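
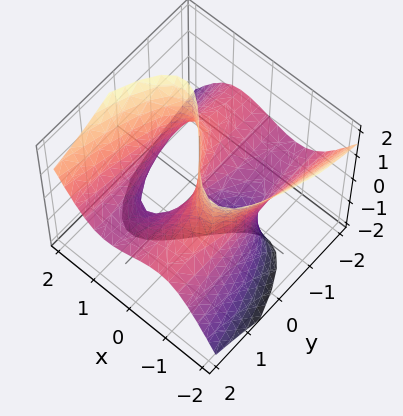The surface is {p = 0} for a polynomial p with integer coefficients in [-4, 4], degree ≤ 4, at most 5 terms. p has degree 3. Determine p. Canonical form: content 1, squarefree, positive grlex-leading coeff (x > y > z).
2*x^3 - x*z^2 - 3*y*z - 3*x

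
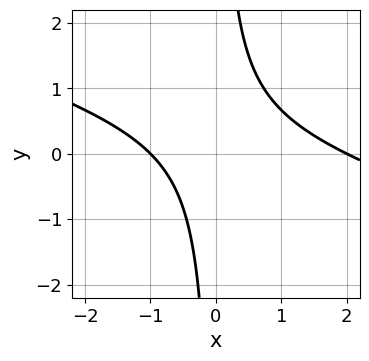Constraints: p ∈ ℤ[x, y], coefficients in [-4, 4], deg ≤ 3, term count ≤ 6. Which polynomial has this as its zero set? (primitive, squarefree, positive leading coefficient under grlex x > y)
First, degree: a generic line meets the curve in up to 2 points, so deg p = 2.
Next, from the axis intercepts and sections: the x-axis gridline crossings are at x ∈ {-1, 2}; the curve avoids every integer y-axis point in the box.
Finally, putting this together gives p.

x^2 + 3*x*y - x - 2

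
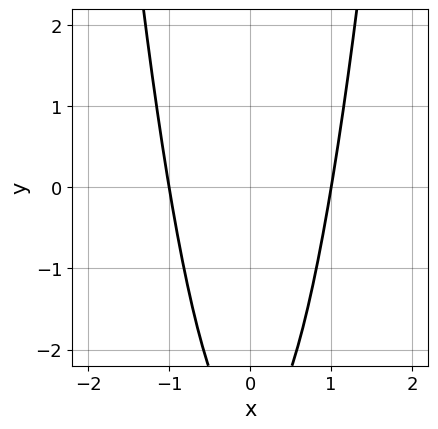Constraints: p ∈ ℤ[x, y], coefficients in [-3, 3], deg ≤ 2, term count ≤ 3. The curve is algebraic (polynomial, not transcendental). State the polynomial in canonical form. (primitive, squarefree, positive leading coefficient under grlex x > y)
3*x^2 - y - 3

(a) Degree: a generic line meets the curve in up to 2 points, so deg p = 2.
(b) Symmetries: mirror symmetry x ↦ −x ⇒ only even powers of x.
(c) Observable constraints: the curve avoids every integer y-axis point in the box; among the integer gridlines, it crosses the x-axis at x ∈ {-1, 1}.
(d) Putting this together gives p.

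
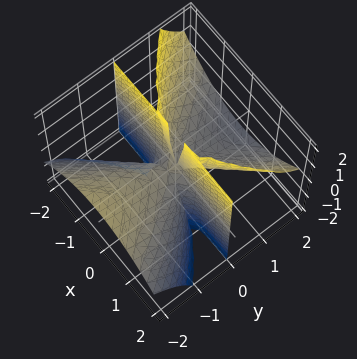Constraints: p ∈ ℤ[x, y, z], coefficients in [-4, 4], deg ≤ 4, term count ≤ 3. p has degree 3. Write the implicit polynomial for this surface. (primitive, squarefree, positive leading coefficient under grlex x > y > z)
2*x^2*y - y^3 - 3*y^2*z

1. The degree is 3 — no degree-2 surface has this shape.
2. Against the integer gridlines: the visible x-axis segment lies entirely on the surface; every point of the z-axis in the box is on the surface; one y-axis crossing is at y = 0.
3. Solving for integer coefficients yields p as stated.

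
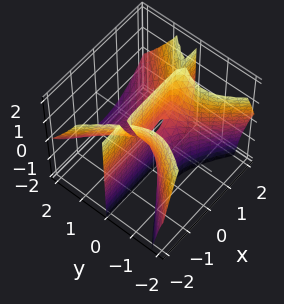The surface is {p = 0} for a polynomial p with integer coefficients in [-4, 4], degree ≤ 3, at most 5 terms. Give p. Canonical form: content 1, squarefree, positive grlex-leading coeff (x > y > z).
x^2*y - y^3 - y^2*z - y*z

1. deg p = 3. The shape is more complex than any degree-2 surface.
2. From the visible intercepts: every point of the z-axis in the box is on the surface; the visible x-axis segment lies entirely on the surface; it crosses the y-axis at the gridline y = 0.
3. Assembling these constraints gives the stated polynomial.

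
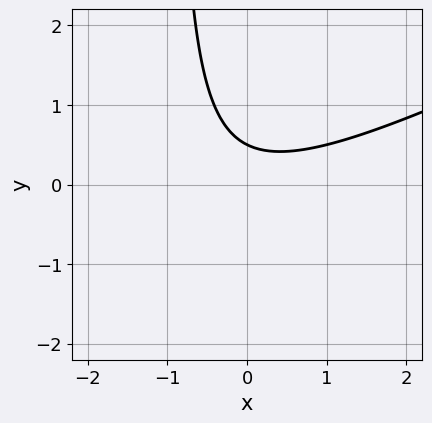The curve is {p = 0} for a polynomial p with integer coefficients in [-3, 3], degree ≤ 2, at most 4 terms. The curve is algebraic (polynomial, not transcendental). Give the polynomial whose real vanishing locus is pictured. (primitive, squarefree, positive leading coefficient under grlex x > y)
1. The degree is 2 — no degree-1 curve has this shape.
2. From the visible intercepts: the curve avoids every integer x-axis point in the box.
3. Fitting integer coefficients to these (and the overall shape) gives p.

x^2 - 2*x*y - 2*y + 1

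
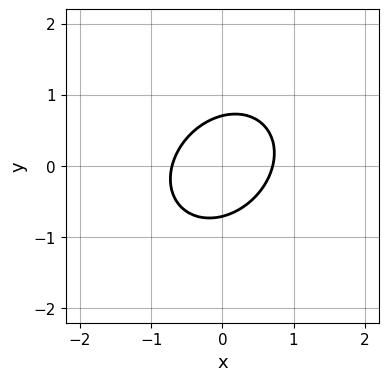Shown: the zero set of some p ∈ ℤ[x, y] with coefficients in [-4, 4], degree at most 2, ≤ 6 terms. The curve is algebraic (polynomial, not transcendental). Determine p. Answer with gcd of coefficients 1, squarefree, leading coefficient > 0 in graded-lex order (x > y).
2*x^2 - x*y + 2*y^2 - 1

Degree: no degree-1 curve has this shape, so deg p = 2.
Solving for integer coefficients yields p as stated.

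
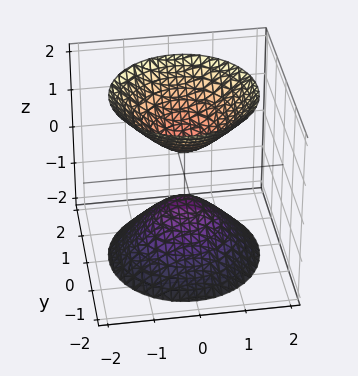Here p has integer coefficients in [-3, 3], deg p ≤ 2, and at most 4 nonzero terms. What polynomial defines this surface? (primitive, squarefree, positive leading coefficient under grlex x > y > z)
(a) I count 2 distinct pieces. Treating them together as one polynomial.
(b) deg p = 2. The shape is more complex than any degree-1 surface.
(c) Symmetry: the surface is invariant under rotation about z: p = q(x² + y², z).
(d) Reading off the gridlines: the surface avoids every integer x-axis point in the box; the surface avoids every integer y-axis point in the box; a circular section at z = -2 has radius between 1 and 2.
(e) Assembling these constraints gives the stated polynomial.

3*x^2 + 3*y^2 - 2*z^2 + 1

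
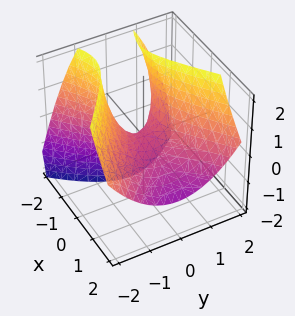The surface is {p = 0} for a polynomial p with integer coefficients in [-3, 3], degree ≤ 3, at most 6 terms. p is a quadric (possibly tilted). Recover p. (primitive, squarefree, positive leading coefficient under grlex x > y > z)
2*x^2 + 3*x*z - 3*y^2 + 3*z

First, deg p = 2. A generic line meets the surface in up to 2 points.
Next, checking where it meets the axes: one y-axis crossing is at y = 0; it meets the z-axis at z = 0 (among the integer gridlines); it meets the x-axis at x = 0 (among the integer gridlines).
Finally, the integer polynomial consistent with all of this is the stated p.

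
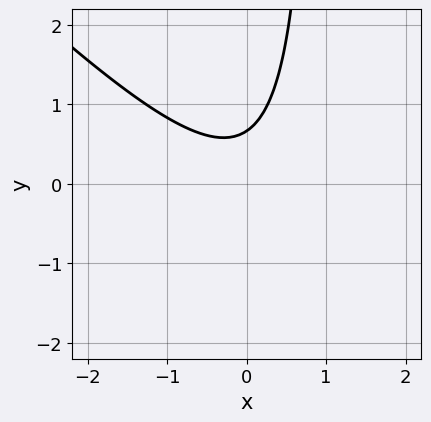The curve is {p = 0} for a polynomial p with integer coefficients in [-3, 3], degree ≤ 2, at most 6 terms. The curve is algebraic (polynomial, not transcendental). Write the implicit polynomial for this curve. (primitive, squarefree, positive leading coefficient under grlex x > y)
First, deg p = 2. The shape is more complex than any degree-1 curve.
Then, checking where it meets the axes: no x-intercept at any integer in the box.
Finally, putting this together gives p.

3*x^2 + 3*x*y - 3*y + 2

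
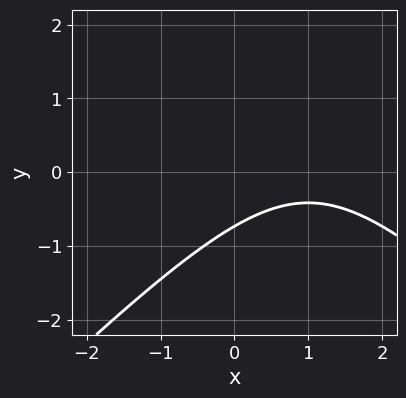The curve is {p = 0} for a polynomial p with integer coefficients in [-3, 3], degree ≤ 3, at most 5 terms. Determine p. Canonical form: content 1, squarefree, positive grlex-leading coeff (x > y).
First, deg p = 2. The shape is more complex than any degree-1 curve.
Next, from the axis intercepts and sections: the curve avoids every integer x-axis point in the box.
Finally, solving for integer coefficients yields p as stated.

x^2 - y^2 - 2*x + 2*y + 2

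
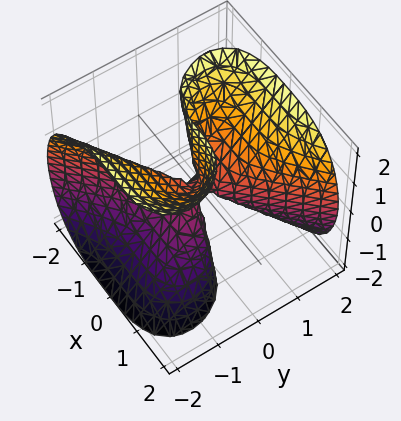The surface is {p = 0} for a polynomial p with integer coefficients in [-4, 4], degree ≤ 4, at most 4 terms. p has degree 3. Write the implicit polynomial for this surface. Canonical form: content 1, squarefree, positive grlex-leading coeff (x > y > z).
x^3 - y^3 + y*z^2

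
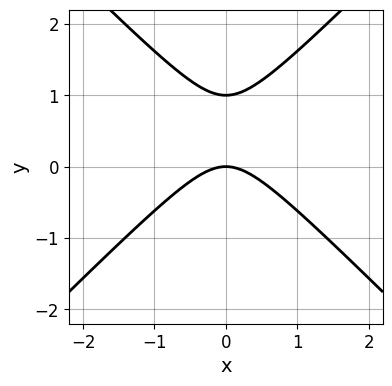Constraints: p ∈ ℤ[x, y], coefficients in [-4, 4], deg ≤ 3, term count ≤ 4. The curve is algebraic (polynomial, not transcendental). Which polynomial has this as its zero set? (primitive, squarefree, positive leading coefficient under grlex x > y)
deg p = 2.
Symmetries: it's symmetric under x → −x, forcing even powers of x.
Against the integer gridlines: it meets the x-axis at x = 0 (among the integer gridlines); the y-axis gridline crossings are at y ∈ {0, 1}.
Fitting integer coefficients to these (and the overall shape) gives p.

x^2 - y^2 + y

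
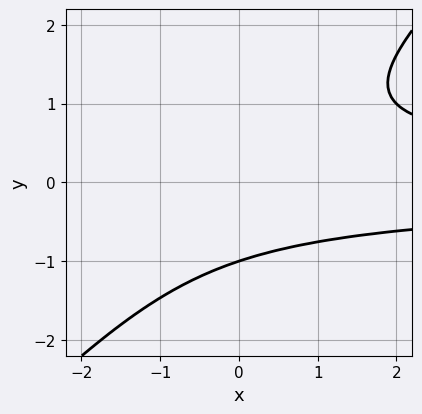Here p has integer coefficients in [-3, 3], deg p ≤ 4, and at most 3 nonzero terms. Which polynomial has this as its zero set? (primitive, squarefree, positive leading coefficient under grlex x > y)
(a) deg p = 3. The shape is more complex than any degree-2 curve.
(b) Checking where it meets the axes: it misses every integer gridline on the x-axis; it meets the y-axis at y = -1 (among the integer gridlines).
(c) Assembling these constraints gives the stated polynomial.

x*y^2 - y^3 - 1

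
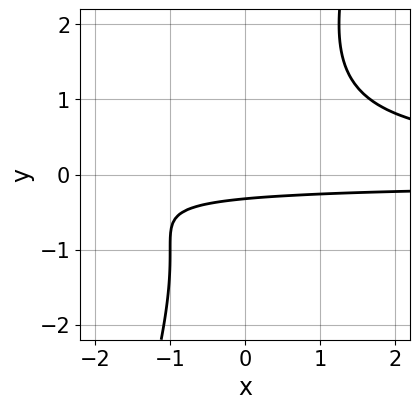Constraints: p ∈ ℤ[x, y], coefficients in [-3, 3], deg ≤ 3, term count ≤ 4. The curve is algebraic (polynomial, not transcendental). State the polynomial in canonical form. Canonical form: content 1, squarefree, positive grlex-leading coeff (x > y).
3*x*y^2 - y^3 - 3*y - 1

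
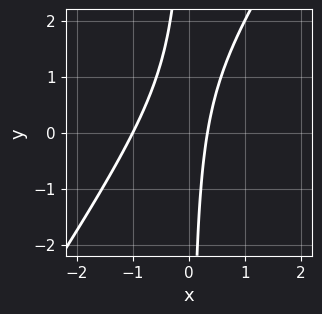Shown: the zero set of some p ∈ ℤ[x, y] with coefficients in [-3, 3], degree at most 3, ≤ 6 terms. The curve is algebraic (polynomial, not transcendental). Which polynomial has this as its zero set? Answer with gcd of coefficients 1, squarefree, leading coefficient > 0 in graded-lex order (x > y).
3*x^2 - 2*x*y + 2*x - 1

deg p = 2. The shape is more complex than any degree-1 curve.
Checking where it meets the axes: it crosses the x-axis at the gridline x = -1; it misses every integer gridline on the y-axis.
These observations pin down the coefficients.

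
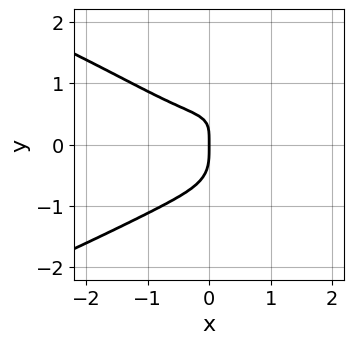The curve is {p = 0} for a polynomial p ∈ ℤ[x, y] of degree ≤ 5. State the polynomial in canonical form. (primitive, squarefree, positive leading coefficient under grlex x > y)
2*y^4 + x^3 - x*y + x

First, deg p = 4.
Then, from the axis intercepts and sections: it meets the y-axis at y = 0 (among the integer gridlines); it meets the x-axis at x = 0 (among the integer gridlines).
Finally, the integer polynomial consistent with all of this is the stated p.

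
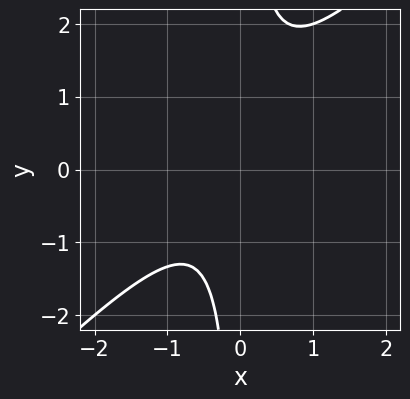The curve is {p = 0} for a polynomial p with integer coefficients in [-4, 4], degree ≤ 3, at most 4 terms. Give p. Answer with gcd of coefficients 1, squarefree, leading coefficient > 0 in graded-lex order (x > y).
3*x^2 - 3*x*y + x + 2

1. The degree is 2 — the shape is more complex than any degree-1 curve.
2. Reading off the gridlines: no x-intercept at any integer in the box; it misses every integer gridline on the y-axis.
3. Matching integer coefficients to the picture gives p.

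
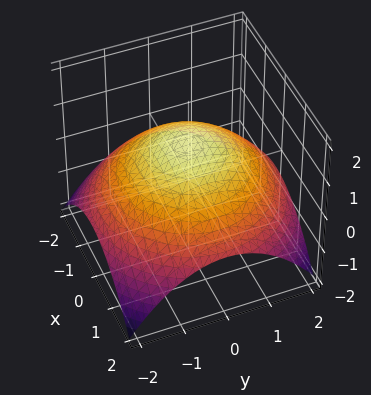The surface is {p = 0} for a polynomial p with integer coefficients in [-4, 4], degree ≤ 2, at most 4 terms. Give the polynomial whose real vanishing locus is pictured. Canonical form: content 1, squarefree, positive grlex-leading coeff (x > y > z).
x^2 + y^2 + 3*z - 3

1. Degree: the shape is more complex than any degree-1 surface, so deg p = 2.
2. Symmetries: rotational symmetry about the z-axis ⇒ p depends on x, y only through x² + y².
3. From the axis intercepts and sections: a circular section at z = 0 has radius between 1 and 2; one z-axis crossing is at z = 1.
4. Solving for integer coefficients yields p as stated.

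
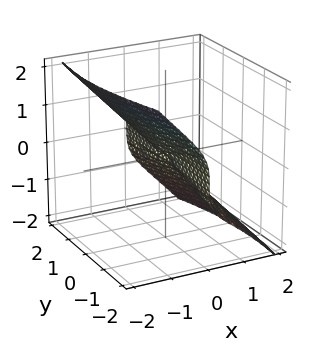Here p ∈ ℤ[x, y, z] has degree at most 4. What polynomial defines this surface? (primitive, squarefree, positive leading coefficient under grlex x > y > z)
3*x^3 + x^2*y + x*y^2 + 2*z^3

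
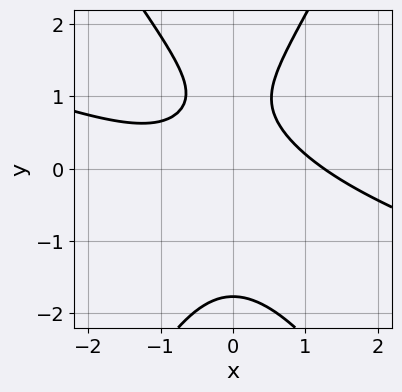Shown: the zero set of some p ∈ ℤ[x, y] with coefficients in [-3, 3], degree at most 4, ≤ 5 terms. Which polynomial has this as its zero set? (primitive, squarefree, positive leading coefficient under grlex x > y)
x^3 + 3*x^2*y - y^3 + 2*y - 2

deg p = 3.
Matching integer coefficients to the picture gives p.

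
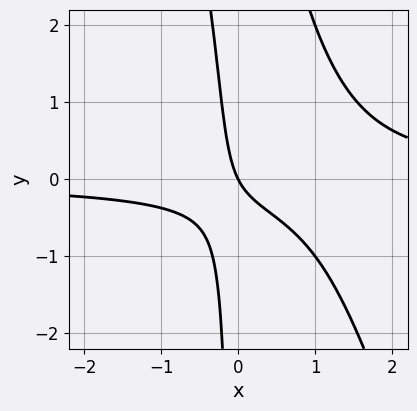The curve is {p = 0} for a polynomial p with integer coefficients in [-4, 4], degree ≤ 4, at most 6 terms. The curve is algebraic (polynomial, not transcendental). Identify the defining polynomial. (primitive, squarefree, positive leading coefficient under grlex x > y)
3*x^2*y + x*y^2 - 3*x*y - 2*x - y

First, deg p = 3. The shape is more complex than any degree-2 curve.
Next, from the visible intercepts: it crosses the y-axis at the gridline y = 0; it crosses the x-axis at the gridline x = 0.
Finally, the integer polynomial consistent with all of this is the stated p.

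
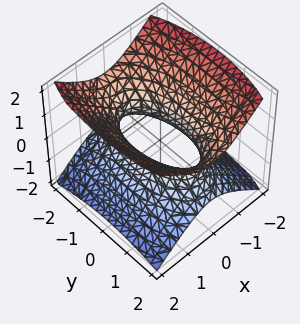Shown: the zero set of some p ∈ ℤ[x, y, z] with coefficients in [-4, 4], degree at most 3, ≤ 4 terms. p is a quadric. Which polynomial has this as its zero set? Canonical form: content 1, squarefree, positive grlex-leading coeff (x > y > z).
The degree is 2 — one connected sheet with a waist; a quadric.
Symmetries: mirror symmetry y ↦ −y ⇒ only even powers of y; the z ↦ −z reflection is a symmetry, so z appears only in even powers; mirror symmetry x ↦ −x ⇒ only even powers of x.
Against the integer gridlines: it misses every integer gridline on the z-axis.
Matching integer coefficients to the picture gives p.

3*x^2 + y^2 - 3*z^2 - 2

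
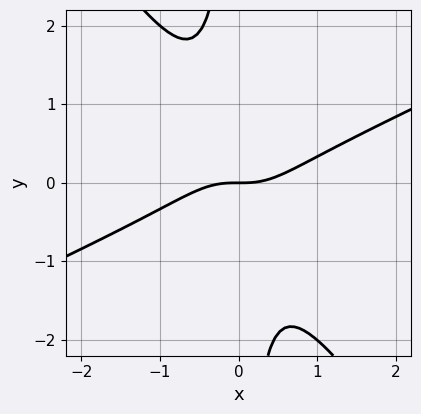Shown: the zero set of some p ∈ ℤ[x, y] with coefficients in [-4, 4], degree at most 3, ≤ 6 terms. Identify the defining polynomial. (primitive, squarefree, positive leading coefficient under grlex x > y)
2*x^3 - 3*x^2*y - 3*x*y^2 - 2*y

1. Degree: no degree-2 curve has this shape, so deg p = 3.
2. From the axis intercepts and sections: one y-axis crossing is at y = 0; one x-axis crossing is at x = 0.
3. Assembling these constraints gives the stated polynomial.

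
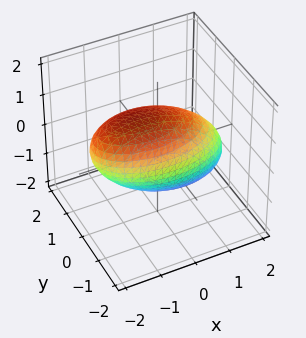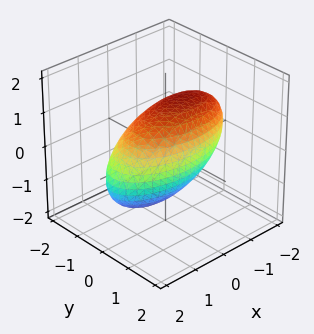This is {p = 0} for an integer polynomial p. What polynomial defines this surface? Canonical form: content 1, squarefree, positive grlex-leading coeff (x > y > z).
x^2 + x*z + 3*y^2 + 2*z^2 - 3

First, degree: the shape is more complex than any degree-1 surface, so deg p = 2.
Next, observable constraints: the y-axis gridline crossings are at y ∈ {-1, 1}.
Finally, solving for integer coefficients yields p as stated.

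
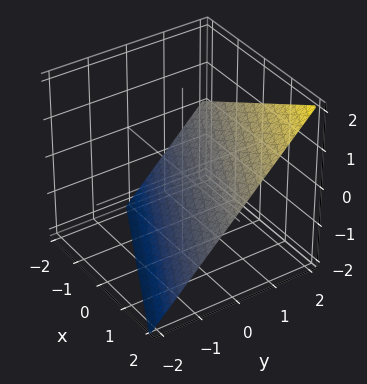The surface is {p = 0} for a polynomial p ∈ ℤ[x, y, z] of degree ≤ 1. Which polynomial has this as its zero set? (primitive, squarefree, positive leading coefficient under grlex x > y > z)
1. deg p = 1. Every cross-section is a straight line — this is a plane.
2. Checking where it meets the axes: it meets the y-axis at y = 1 (among the integer gridlines); it crosses the x-axis at the gridline x = 2; it crosses the z-axis at the gridline z = -1.
3. Putting this together gives p.

x + 2*y - 2*z - 2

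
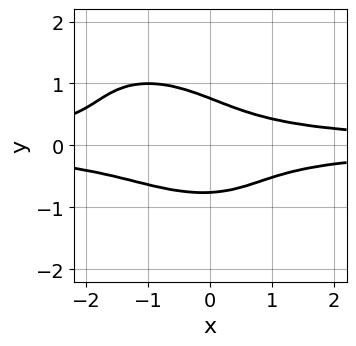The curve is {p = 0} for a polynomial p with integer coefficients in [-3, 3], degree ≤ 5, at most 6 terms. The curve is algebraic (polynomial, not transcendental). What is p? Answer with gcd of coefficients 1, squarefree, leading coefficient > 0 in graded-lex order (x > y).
2*x^2*y^2 + 2*x*y^3 + 3*y^4 + 2*x*y^2 - 1

Degree: no degree-3 curve has this shape, so deg p = 4.
From the axis intercepts and sections: it misses every integer gridline on the x-axis.
Fitting integer coefficients to these (and the overall shape) gives p.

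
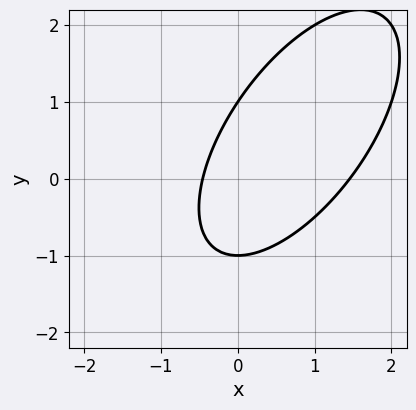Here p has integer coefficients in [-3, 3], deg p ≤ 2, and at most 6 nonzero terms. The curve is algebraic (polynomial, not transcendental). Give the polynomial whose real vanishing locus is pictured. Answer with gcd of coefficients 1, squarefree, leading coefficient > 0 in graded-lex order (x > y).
3*x^2 - 3*x*y + 2*y^2 - 3*x - 2

(a) deg p = 2. No degree-1 curve has this shape.
(b) Checking where it meets the axes: the y-axis gridline crossings are at y ∈ {-1, 1}.
(c) Solving for integer coefficients yields p as stated.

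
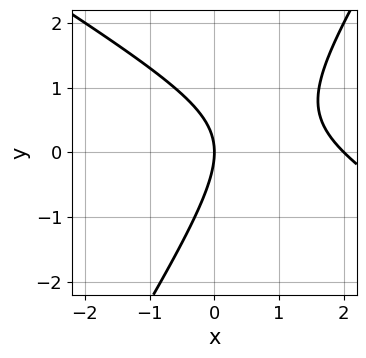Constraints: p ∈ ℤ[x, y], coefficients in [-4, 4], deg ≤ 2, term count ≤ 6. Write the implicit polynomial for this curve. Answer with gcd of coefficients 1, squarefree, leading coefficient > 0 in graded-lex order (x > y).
x^2 + x*y - y^2 - 2*x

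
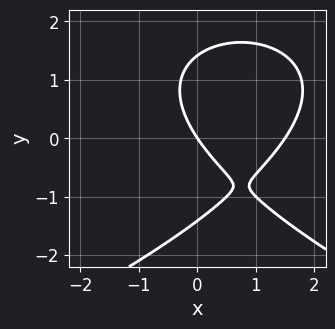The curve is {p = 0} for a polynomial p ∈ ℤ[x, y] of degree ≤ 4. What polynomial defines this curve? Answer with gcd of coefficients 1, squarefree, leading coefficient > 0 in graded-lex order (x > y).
y^3 + 2*x^2 - 3*x - 2*y

deg p = 3. A generic line meets the curve in up to 3 points.
Checking where it meets the axes: it meets the x-axis at x = 0 (among the integer gridlines); it crosses the y-axis at the gridline y = 0.
Matching integer coefficients to the picture gives p.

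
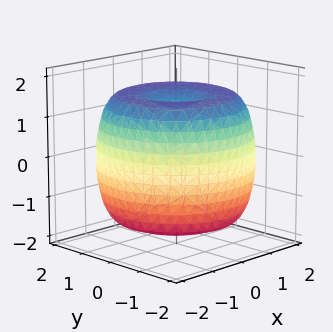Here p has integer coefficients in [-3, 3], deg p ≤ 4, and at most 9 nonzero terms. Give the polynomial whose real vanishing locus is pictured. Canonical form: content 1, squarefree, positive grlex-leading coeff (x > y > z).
x^4 + 2*x^2*y^2 + y^4 - 3*x^2 - 3*y^2 + 2*z^2 - 3

1. The degree is 4 — a generic line meets the surface in up to 4 points.
2. By symmetry, the z-axis is an axis of rotation, so x and y enter only as x² + y².
3. Reading off the gridlines: a circular section at z = -1 has radius between 1 and 2.
4. These observations pin down the coefficients.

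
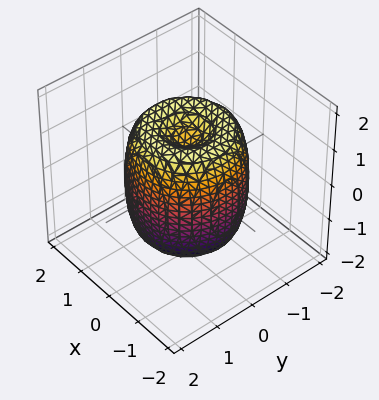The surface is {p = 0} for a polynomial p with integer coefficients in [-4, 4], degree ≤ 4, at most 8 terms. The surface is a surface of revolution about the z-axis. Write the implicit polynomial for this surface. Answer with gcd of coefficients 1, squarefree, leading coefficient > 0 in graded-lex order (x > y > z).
2*x^4 + 4*x^2*y^2 + 2*y^4 - 3*x^2 - 3*y^2 + z^2 - 1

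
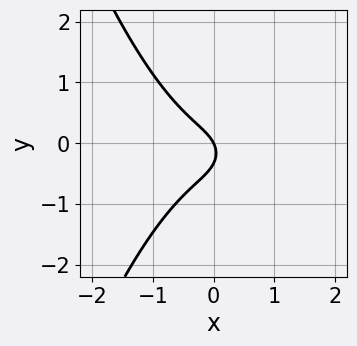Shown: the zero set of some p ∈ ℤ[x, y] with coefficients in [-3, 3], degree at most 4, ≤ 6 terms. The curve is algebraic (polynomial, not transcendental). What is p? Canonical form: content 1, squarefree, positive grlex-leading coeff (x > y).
3*x^3 + 3*y^2 + 2*x + y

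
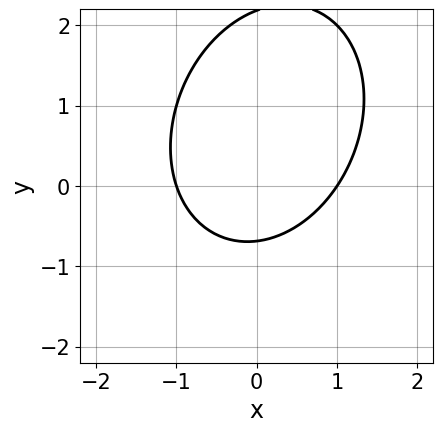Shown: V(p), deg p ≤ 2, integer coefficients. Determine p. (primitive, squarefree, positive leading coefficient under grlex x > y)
1. The degree is 2 — no degree-1 curve has this shape.
2. Checking where it meets the axes: among the integer gridlines, it crosses the x-axis at x ∈ {-1, 1}.
3. Putting this together gives p.

3*x^2 - x*y + 2*y^2 - 3*y - 3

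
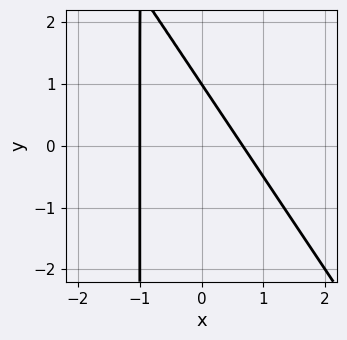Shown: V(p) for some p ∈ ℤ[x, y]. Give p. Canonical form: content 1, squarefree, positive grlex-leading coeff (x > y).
deg p = 2.
Reading off the gridlines: it meets the x-axis at x = -1 (among the integer gridlines); it meets the y-axis at y = 1 (among the integer gridlines).
Putting this together gives p.

3*x^2 + 2*x*y + x + 2*y - 2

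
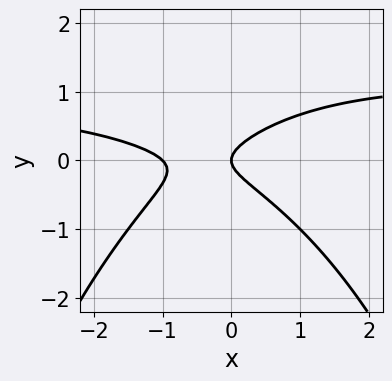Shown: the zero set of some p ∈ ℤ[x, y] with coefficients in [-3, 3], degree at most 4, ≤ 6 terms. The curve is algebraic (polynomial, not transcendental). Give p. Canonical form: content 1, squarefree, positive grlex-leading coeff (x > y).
deg p = 3. A generic line meets the curve in up to 3 points.
Against the integer gridlines: the x-axis gridline crossings are at x ∈ {-1, 0}; one y-axis crossing is at y = 0.
Fitting integer coefficients to these (and the overall shape) gives p.

x^2*y - x^2 + 3*y^2 - x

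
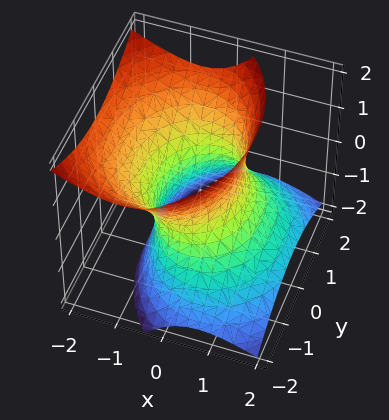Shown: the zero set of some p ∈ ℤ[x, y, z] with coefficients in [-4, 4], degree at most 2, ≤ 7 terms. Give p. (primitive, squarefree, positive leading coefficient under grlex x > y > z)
3*x^2 + 3*x*z + 2*y^2 - 2*z^2 - 3

First, deg p = 2. The shape is more complex than any degree-1 surface.
Next, checking where it meets the axes: among the integer gridlines, it crosses the x-axis at x ∈ {-1, 1}; the surface avoids every integer z-axis point in the box.
Finally, together with the visible shape, these determine p as stated.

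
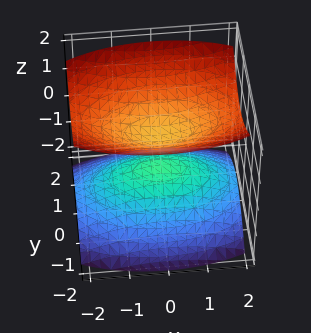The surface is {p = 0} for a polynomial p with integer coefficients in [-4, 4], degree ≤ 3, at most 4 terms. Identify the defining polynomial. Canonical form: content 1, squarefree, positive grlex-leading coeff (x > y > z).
(a) I count 2 distinct pieces. They look like related sheets of one shape, so recover p as a whole.
(b) Degree: two separate bowl-shaped sheets opening away from each other; a quadric, so deg p = 2.
(c) Symmetries: mirror symmetry y ↦ −y ⇒ only even powers of y; it's symmetric under x → −x, forcing even powers of x; the z ↦ −z reflection is a symmetry, so z appears only in even powers.
(d) From the visible intercepts: no x-intercept at any integer in the box; no y-intercept at any integer in the box.
(e) The integer polynomial consistent with all of this is the stated p.

x^2 + 3*y^2 - 3*z^2 + 1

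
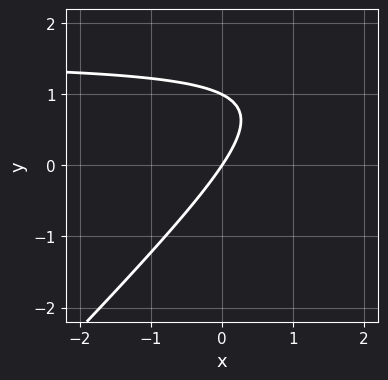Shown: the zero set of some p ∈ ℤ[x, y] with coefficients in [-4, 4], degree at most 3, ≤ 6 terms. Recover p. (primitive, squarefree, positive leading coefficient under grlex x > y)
2*x*y - 2*y^2 - 3*x + 2*y

1. Degree: a generic line meets the curve in up to 2 points, so deg p = 2.
2. Observable constraints: among the integer gridlines, it crosses the y-axis at y ∈ {0, 1}; one x-axis crossing is at x = 0.
3. Solving for integer coefficients yields p as stated.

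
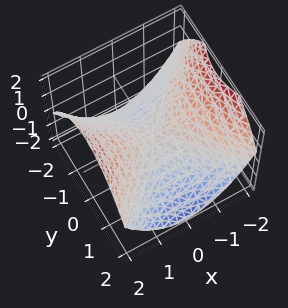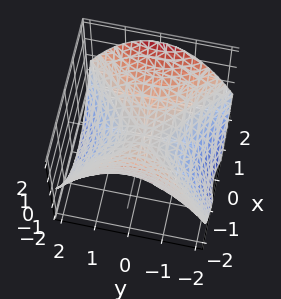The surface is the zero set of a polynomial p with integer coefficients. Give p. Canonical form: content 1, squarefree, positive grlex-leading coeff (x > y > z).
First, deg p = 2. A hyperbolic paraboloid; a quadric.
Then, symmetries: mirror symmetry y ↦ −y ⇒ only even powers of y; mirror symmetry x ↦ −x ⇒ only even powers of x.
Next, checking where it meets the axes: it crosses the z-axis at the gridline z = 0; it meets the x-axis at x = 0 (among the integer gridlines).
Finally, these observations pin down the coefficients.

x^2 - y^2 - 2*z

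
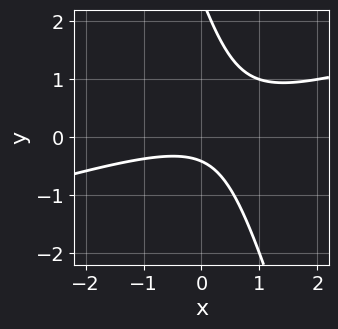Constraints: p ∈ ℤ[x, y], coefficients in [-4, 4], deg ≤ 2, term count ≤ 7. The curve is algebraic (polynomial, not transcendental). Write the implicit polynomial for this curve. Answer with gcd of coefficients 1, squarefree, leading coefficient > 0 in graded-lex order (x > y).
x^2 - 3*x*y - y^2 + 2*y + 1

deg p = 2.
Against the integer gridlines: it misses every integer gridline on the x-axis.
Fitting integer coefficients to these (and the overall shape) gives p.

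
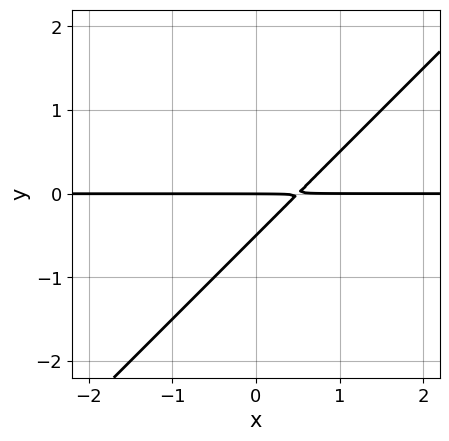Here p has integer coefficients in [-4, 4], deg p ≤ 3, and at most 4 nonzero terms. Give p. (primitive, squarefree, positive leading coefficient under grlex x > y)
(a) The degree is 2 — a generic line meets the curve in up to 2 points.
(b) From the axis intercepts and sections: every point of the x-axis in the box is on the curve; one y-axis crossing is at y = 0.
(c) The integer polynomial consistent with all of this is the stated p.

2*x*y - 2*y^2 - y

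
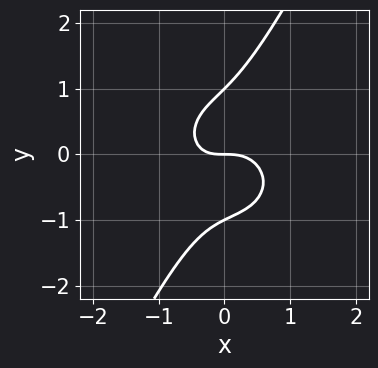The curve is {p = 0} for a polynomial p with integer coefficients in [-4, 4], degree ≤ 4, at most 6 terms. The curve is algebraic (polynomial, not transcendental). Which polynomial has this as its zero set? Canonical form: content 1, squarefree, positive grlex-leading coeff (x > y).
1. The degree is 3 — the shape is more complex than any degree-2 curve.
2. Checking where it meets the axes: among the integer gridlines, it crosses the y-axis at y ∈ {-1, 0, 1}; one x-axis crossing is at x = 0.
3. The integer polynomial consistent with all of this is the stated p.

3*x^3 + 3*x*y^2 - 2*y^3 + x*y + 2*y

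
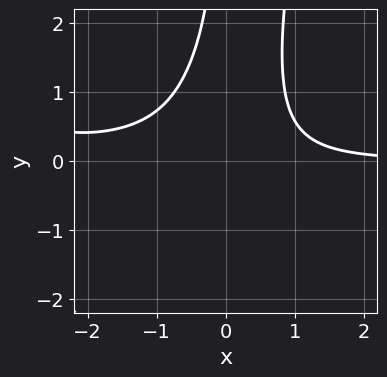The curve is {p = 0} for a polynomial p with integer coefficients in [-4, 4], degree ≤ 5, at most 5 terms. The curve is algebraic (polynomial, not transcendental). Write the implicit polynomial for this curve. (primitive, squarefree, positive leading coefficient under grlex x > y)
x^3*y + 3*x^2*y - x*y^2 - 2

Degree: the shape is more complex than any degree-3 curve, so deg p = 4.
Checking where it meets the axes: no y-intercept at any integer in the box; the curve avoids every integer x-axis point in the box.
Assembling these constraints gives the stated polynomial.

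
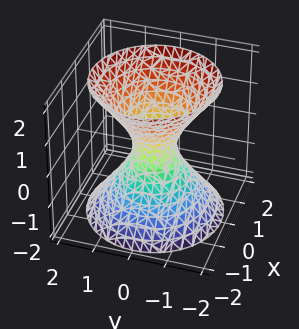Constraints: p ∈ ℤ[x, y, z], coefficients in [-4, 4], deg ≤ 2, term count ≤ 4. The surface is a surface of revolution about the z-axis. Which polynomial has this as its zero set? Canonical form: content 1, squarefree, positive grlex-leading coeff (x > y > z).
The degree is 2 — the shape is more complex than any degree-1 surface.
Symmetries: rotational symmetry about the z-axis ⇒ p depends on x, y only through x² + y².
Checking where it meets the axes: it misses every integer gridline on the z-axis; a circular section at z = 0 has radius between 0 and 1.
Putting this together gives p.

3*x^2 + 3*y^2 - 2*z^2 - 1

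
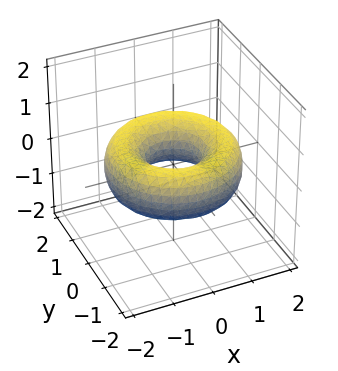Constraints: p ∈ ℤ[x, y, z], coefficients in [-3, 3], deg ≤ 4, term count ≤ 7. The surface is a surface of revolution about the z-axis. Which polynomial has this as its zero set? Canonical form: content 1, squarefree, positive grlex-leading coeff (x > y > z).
x^4 + 2*x^2*y^2 + y^4 - 3*x^2 - 3*y^2 + 3*z^2 + 1

1. deg p = 4. A generic line meets the surface in up to 4 points.
2. Symmetry: the z-axis is an axis of rotation, so x and y enter only as x² + y².
3. Reading off the gridlines: no z-intercept at any integer in the box; a circular section at z = 0 has radius between 0 and 1.
4. Assembling these constraints gives the stated polynomial.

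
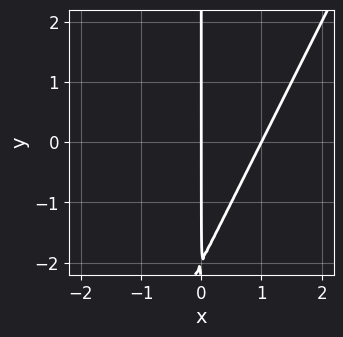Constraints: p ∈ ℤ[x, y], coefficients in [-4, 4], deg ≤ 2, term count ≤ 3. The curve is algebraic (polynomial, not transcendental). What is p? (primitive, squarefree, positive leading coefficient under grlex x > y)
First, the degree is 2 — no degree-1 curve has this shape.
Then, reading off the gridlines: the x-axis gridline crossings are at x ∈ {0, 1}; the visible y-axis segment lies entirely on the curve.
Finally, the integer polynomial consistent with all of this is the stated p.

2*x^2 - x*y - 2*x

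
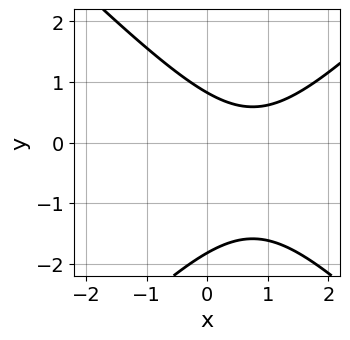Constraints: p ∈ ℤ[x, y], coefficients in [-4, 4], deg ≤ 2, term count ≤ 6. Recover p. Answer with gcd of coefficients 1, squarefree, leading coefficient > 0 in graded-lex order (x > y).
1. The degree is 2 — no degree-1 curve has this shape.
2. Observable constraints: the curve avoids every integer x-axis point in the box.
3. Fitting integer coefficients to these (and the overall shape) gives p.

2*x^2 - 2*y^2 - 3*x - 2*y + 3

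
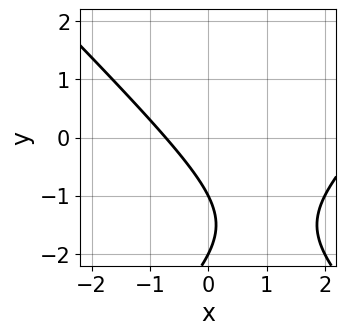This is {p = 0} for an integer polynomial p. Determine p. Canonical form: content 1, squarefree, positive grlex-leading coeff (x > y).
1. The degree is 2 — a generic line meets the curve in up to 2 points.
2. Checking where it meets the axes: the y-axis gridline crossings are at y ∈ {-2, -1}.
3. Putting this together gives p.

x^2 - y^2 - 2*x - 3*y - 2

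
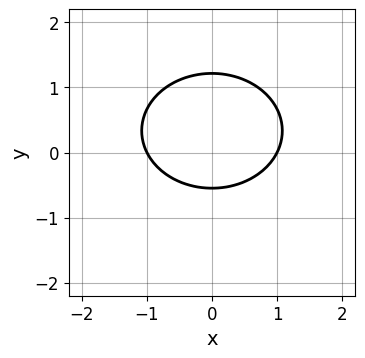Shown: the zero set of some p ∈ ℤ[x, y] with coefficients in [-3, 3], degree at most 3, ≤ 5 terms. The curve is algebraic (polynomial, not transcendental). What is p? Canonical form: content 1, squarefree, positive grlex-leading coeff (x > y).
(a) Degree: a generic line meets the curve in up to 2 points, so deg p = 2.
(b) Symmetries: the x ↦ −x reflection is a symmetry, so x appears only in even powers.
(c) Observable constraints: the x-axis gridline crossings are at x ∈ {-1, 1}.
(d) Solving for integer coefficients yields p as stated.

2*x^2 + 3*y^2 - 2*y - 2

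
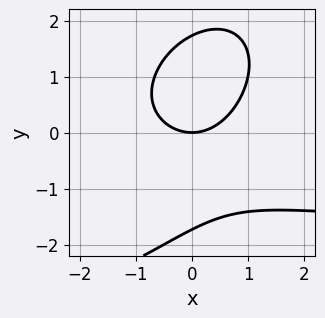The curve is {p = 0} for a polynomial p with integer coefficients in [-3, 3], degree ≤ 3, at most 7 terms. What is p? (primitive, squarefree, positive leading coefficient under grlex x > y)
x^2*y - x*y^2 + y^3 + 2*x^2 - 3*y

1. deg p = 3.
2. From the visible intercepts: it crosses the y-axis at the gridline y = 0; one x-axis crossing is at x = 0.
3. These observations pin down the coefficients.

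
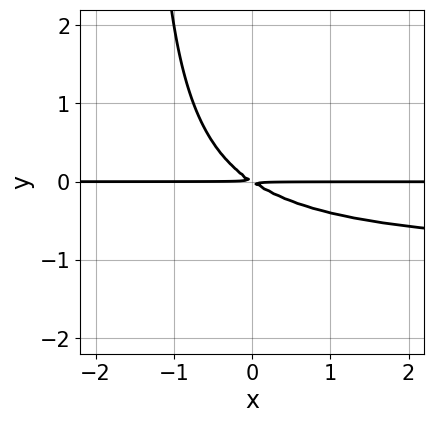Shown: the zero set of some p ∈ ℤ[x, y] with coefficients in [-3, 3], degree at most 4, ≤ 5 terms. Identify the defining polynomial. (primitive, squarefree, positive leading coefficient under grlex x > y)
The degree is 3 — a generic line meets the curve in up to 3 points.
Observable constraints: every point of the x-axis in the box is on the curve.
Fitting integer coefficients to these (and the overall shape) gives p.

2*x*y^2 + 2*x*y + 3*y^2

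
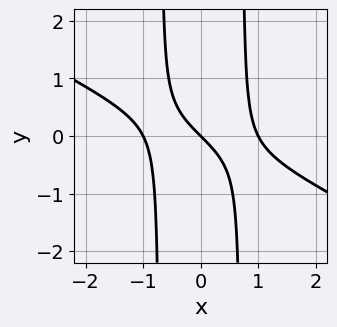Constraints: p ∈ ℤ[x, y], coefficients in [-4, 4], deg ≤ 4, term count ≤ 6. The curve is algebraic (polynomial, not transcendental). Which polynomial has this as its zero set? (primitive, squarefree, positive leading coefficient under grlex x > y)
x^3 + 2*x^2*y - x - y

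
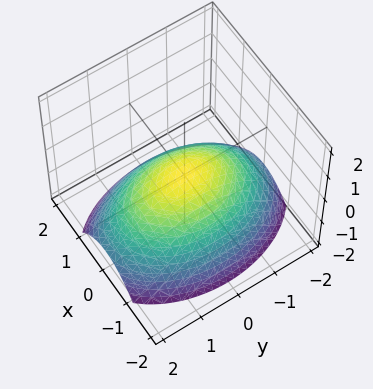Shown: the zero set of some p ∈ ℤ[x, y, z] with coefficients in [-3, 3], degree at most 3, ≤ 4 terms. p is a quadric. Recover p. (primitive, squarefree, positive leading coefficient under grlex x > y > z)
First, degree: a single bowl opening along one axis; a quadric, so deg p = 2.
Next, symmetries: the x ↦ −x reflection is a symmetry, so x appears only in even powers; it's symmetric under y → −y, forcing even powers of y.
Next, checking where it meets the axes: it crosses the y-axis at the gridline y = 0; it crosses the z-axis at the gridline z = 0; one x-axis crossing is at x = 0.
Finally, together with the visible shape, these determine p as stated.

2*x^2 + y^2 + 3*z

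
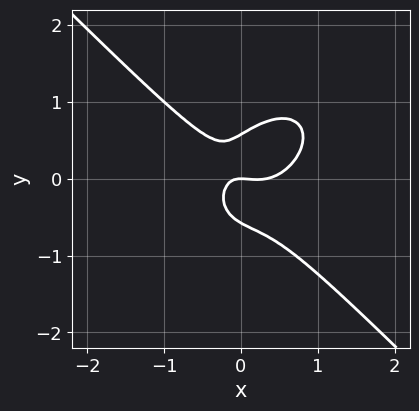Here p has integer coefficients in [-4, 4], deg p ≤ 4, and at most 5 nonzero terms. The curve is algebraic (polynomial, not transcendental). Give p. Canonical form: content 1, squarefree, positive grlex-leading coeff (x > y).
(a) The degree is 3 — the shape is more complex than any degree-2 curve.
(b) Reading off the gridlines: one x-axis crossing is at x = 0; it meets the y-axis at y = 0 (among the integer gridlines).
(c) Solving for integer coefficients yields p as stated.

3*x^3 + 3*y^3 - x^2 - 2*x*y - y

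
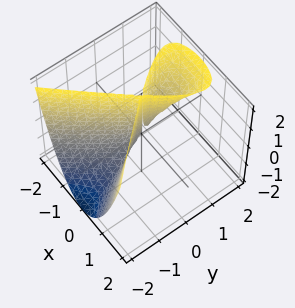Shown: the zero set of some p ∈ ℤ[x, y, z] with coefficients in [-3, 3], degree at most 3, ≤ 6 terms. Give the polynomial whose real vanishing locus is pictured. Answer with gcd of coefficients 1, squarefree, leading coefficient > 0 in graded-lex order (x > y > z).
x^2*y - y^3 + y^2*z - 3*x^2

1. The picture has 2 separate pieces. Treating them together as one polynomial.
2. The degree is 3 — the shape is more complex than any degree-2 surface.
3. Checking where it meets the axes: the visible z-axis segment lies entirely on the surface; it crosses the x-axis at the gridline x = 0; one y-axis crossing is at y = 0.
4. These observations pin down the coefficients.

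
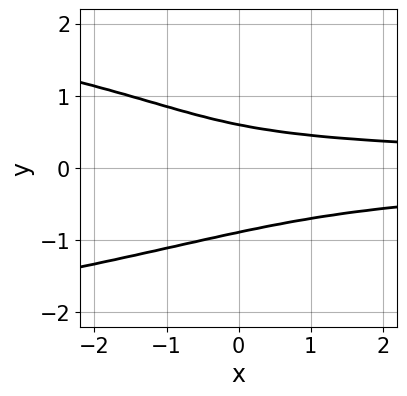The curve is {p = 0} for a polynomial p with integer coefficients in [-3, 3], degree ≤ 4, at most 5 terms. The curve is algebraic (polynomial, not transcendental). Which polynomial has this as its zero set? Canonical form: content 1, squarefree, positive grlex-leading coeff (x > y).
(a) deg p = 4.
(b) Observable constraints: it misses every integer gridline on the x-axis.
(c) The integer polynomial consistent with all of this is the stated p.

3*y^4 + 2*x*y^2 + y - 1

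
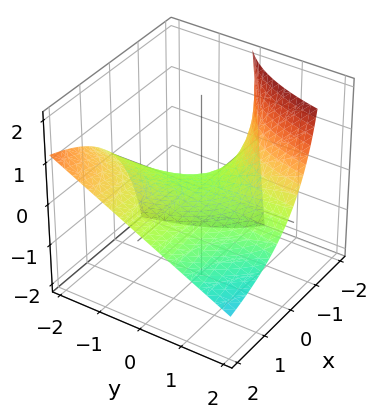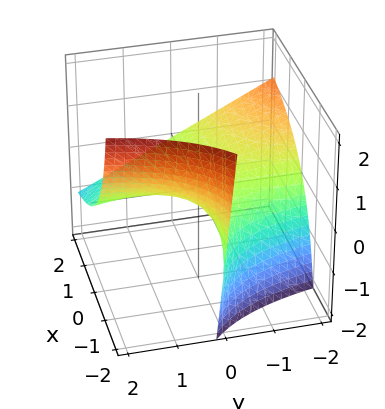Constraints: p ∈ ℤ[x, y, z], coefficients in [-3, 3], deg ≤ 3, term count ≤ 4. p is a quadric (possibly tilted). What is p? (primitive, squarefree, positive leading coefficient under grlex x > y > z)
deg p = 2. No degree-1 surface has this shape.
Against the integer gridlines: the visible y-axis segment lies entirely on the surface; it crosses the z-axis at the gridline z = 0.
Solving for integer coefficients yields p as stated. Check: (-2, 0, 0) on the x-axis lies on the surface, and p(-2, 0, 0) = 0. ✓

x*y + x*z + 2*z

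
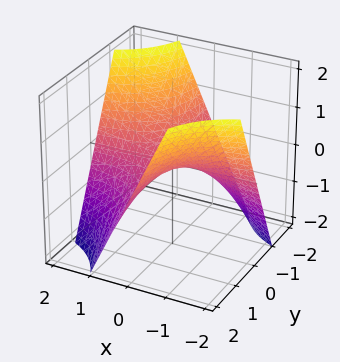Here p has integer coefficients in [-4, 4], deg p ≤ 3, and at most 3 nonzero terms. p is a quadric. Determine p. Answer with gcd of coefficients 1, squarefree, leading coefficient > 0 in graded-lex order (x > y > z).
x*y + z

First, deg p = 2. A saddle surface; a quadric.
Next, against the integer gridlines: one z-axis crossing is at z = 0; the visible y-axis segment lies entirely on the surface; every point of the x-axis in the box is on the surface.
Finally, matching integer coefficients to the picture gives p.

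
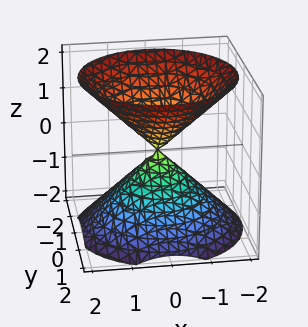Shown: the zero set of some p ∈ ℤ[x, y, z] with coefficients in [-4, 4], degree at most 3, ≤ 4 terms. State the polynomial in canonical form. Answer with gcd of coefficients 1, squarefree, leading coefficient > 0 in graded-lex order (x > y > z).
x^2 + y^2 - z^2

1. I count 2 distinct pieces. Treating them together as one polynomial.
2. Degree: a double cone through the origin; a quadric, so deg p = 2.
3. Symmetries: it's symmetric under z → −z, forcing even powers of z; rotational symmetry about the z-axis ⇒ p depends on x, y only through x² + y².
4. Observable constraints: it crosses the x-axis at the gridline x = 0; one y-axis crossing is at y = 0; it crosses the z-axis at the gridline z = 0.
5. The integer polynomial consistent with all of this is the stated p.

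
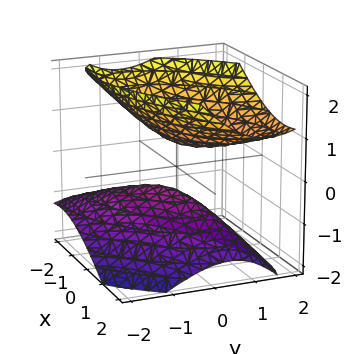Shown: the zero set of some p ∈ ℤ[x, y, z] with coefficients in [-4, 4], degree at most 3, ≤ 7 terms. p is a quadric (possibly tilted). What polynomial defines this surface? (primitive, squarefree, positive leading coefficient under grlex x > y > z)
First, the picture has 2 separate pieces. They look like related sheets of one shape, so recover p as a whole.
Then, degree: no degree-1 surface has this shape, so deg p = 2.
Next, observable constraints: the surface avoids every integer y-axis point in the box; it misses every integer gridline on the x-axis.
Finally, together with the visible shape, these determine p as stated.

2*x^2 - 3*x*y + 3*y^2 - 2*y*z - 3*z^2 + 1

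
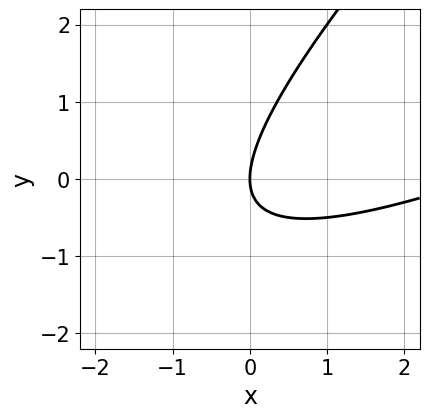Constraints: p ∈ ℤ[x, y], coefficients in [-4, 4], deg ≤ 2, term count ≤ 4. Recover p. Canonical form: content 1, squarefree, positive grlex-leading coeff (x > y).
First, the degree is 2 — no degree-1 curve has this shape.
Next, reading off the gridlines: it meets the y-axis at y = 0 (among the integer gridlines); one x-axis crossing is at x = 0.
Finally, putting this together gives p.

x^2 - 3*x*y + 2*y^2 - 3*x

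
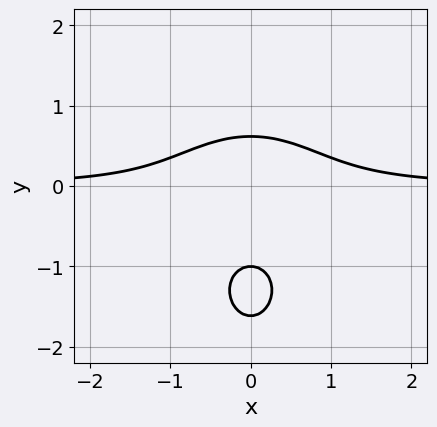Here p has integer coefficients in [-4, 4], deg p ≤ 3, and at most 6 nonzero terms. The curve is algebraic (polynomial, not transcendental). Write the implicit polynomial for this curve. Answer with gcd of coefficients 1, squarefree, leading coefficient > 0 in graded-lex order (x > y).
(a) Degree: no degree-2 curve has this shape, so deg p = 3.
(b) Symmetries: it's symmetric under x → −x, forcing even powers of x.
(c) Observable constraints: the curve avoids every integer x-axis point in the box; it meets the y-axis at y = -1 (among the integer gridlines).
(d) Solving for integer coefficients yields p as stated.

2*x^2*y + y^3 + 2*y^2 - 1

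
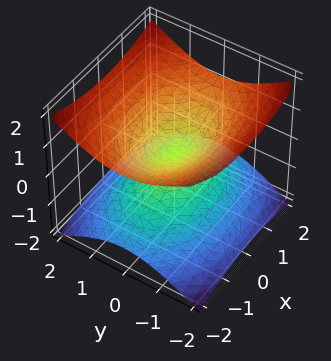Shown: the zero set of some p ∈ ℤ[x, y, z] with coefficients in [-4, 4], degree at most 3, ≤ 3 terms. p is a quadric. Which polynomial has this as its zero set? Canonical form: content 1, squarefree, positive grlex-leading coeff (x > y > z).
x^2 + 2*y^2 - 3*z^2

First, the degree is 2 — a double cone through the origin; a quadric.
Then, symmetries: the x ↦ −x reflection is a symmetry, so x appears only in even powers; it's symmetric under z → −z, forcing even powers of z; mirror symmetry y ↦ −y ⇒ only even powers of y.
Then, against the integer gridlines: it meets the x-axis at x = 0 (among the integer gridlines); one z-axis crossing is at z = 0; it crosses the y-axis at the gridline y = 0.
Finally, solving for integer coefficients yields p as stated.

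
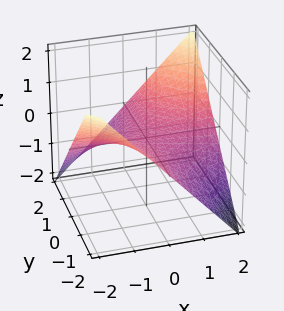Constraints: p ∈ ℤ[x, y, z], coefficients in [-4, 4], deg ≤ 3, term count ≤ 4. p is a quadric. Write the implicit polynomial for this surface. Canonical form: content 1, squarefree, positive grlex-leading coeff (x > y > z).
(a) deg p = 2. A hyperbolic paraboloid; a quadric.
(b) Observable constraints: every point of the y-axis in the box is on the surface; it meets the z-axis at z = 0 (among the integer gridlines).
(c) Assembling these constraints gives the stated polynomial. Check: (1, 0, 0) on the x-axis lies on the surface, and p(1, 0, 0) = 0. ✓

x*y - 2*z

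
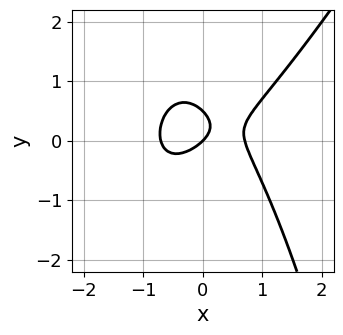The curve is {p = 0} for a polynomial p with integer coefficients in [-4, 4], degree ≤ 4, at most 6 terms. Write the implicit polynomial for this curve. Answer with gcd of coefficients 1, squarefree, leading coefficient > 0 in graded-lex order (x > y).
First, deg p = 3. A generic line meets the curve in up to 3 points.
Next, observable constraints: it crosses the y-axis at the gridline y = 0; one x-axis crossing is at x = 0.
Finally, solving for integer coefficients yields p as stated.

2*x^3 - x^2*y - 2*y^2 - x + y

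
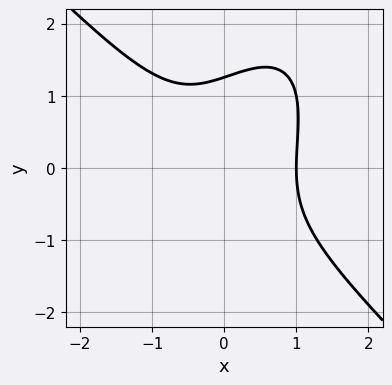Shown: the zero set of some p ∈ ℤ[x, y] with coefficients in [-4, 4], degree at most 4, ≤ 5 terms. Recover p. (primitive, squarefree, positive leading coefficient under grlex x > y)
1. deg p = 3. No degree-2 curve has this shape.
2. From the axis intercepts and sections: it crosses the x-axis at the gridline x = 1.
3. Together with the visible shape, these determine p as stated.

2*x^3 - x*y^2 + y^3 - 2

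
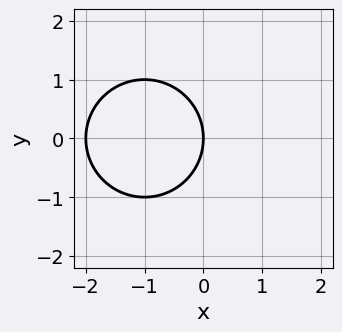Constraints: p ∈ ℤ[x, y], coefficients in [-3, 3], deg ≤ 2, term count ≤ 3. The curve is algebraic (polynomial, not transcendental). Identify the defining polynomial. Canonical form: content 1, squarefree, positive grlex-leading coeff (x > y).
x^2 + y^2 + 2*x

First, deg p = 2.
Next, symmetries: the y ↦ −y reflection is a symmetry, so y appears only in even powers.
Then, from the visible intercepts: one y-axis crossing is at y = 0; the x-axis gridline crossings are at x ∈ {-2, 0}.
Finally, assembling these constraints gives the stated polynomial.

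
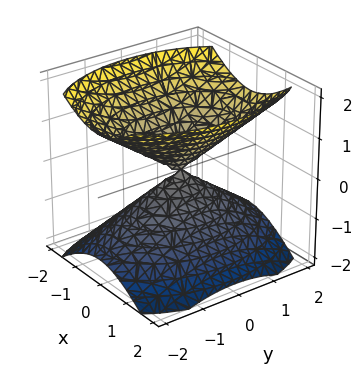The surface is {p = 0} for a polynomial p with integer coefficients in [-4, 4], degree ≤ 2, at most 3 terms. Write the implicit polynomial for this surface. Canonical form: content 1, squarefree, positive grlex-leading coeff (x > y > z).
First, there are 2 components. They look like related sheets of one shape, so recover p as a whole.
Then, deg p = 2. Two nappes meeting at a single point; a quadric.
Next, symmetries: the y ↦ −y reflection is a symmetry, so y appears only in even powers; mirror symmetry z ↦ −z ⇒ only even powers of z; it's symmetric under x → −x, forcing even powers of x.
Next, observable constraints: it meets the y-axis at y = 0 (among the integer gridlines); one x-axis crossing is at x = 0; it meets the z-axis at z = 0 (among the integer gridlines).
Finally, fitting integer coefficients to these (and the overall shape) gives p.

2*x^2 + y^2 - 2*z^2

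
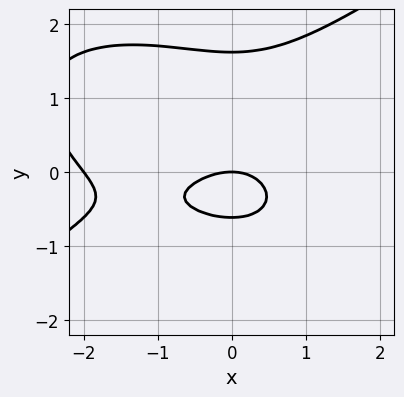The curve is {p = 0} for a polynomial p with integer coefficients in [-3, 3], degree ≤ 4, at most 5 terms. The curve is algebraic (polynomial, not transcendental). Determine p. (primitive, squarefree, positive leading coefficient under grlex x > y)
x^3 - 3*y^3 + 2*x^2 + 3*y^2 + 3*y

deg p = 3.
Observable constraints: it meets the y-axis at y = 0 (among the integer gridlines); the x-axis gridline crossings are at x ∈ {-2, 0}.
Solving for integer coefficients yields p as stated.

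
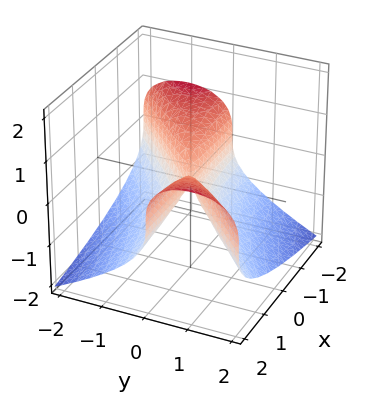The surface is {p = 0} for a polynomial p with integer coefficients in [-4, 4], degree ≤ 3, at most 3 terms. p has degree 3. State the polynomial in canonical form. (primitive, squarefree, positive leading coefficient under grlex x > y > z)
z^3 - x*y + y^2

First, deg p = 3.
Next, from the visible intercepts: every point of the x-axis in the box is on the surface; one y-axis crossing is at y = 0; it meets the z-axis at z = 0 (among the integer gridlines).
Finally, putting this together gives p.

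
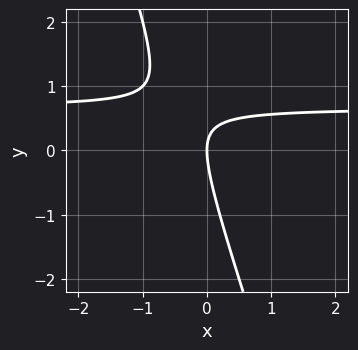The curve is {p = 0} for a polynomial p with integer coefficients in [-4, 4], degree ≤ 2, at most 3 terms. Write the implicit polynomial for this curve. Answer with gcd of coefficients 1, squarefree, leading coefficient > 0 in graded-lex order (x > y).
3*x*y + y^2 - 2*x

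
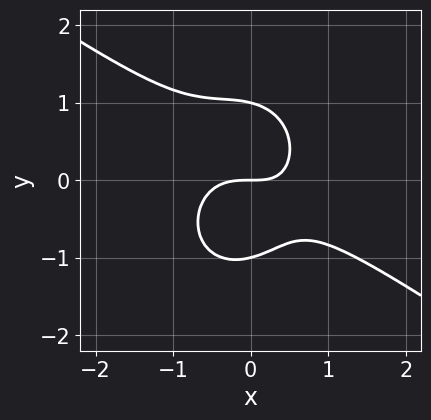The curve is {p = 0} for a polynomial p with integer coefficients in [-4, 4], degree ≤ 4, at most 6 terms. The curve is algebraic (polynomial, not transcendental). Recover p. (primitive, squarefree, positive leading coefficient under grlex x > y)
2*x^3 + 2*x^2*y + 2*y^3 + x*y - 2*y

1. The degree is 3 — no degree-2 curve has this shape.
2. Checking where it meets the axes: the y-axis gridline crossings are at y ∈ {-1, 0, 1}; it meets the x-axis at x = 0 (among the integer gridlines).
3. Together with the visible shape, these determine p as stated.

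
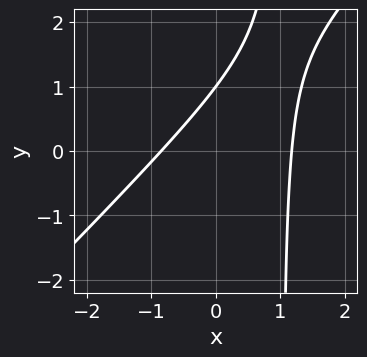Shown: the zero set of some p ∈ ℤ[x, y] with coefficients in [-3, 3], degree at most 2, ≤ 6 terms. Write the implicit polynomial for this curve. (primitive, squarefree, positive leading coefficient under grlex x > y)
3*x^2 - 3*x*y - x + 3*y - 3

(a) The degree is 2 — the shape is more complex than any degree-1 curve.
(b) Reading off the gridlines: it meets the y-axis at y = 1 (among the integer gridlines).
(c) Assembling these constraints gives the stated polynomial.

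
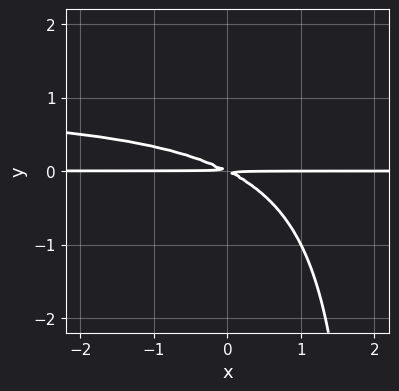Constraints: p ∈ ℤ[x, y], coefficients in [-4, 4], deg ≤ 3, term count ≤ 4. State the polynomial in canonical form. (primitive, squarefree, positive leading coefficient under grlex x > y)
First, deg p = 3. The shape is more complex than any degree-2 curve.
Then, from the axis intercepts and sections: every point of the x-axis in the box is on the curve.
Finally, putting this together gives p.

x*y^2 - x*y - 2*y^2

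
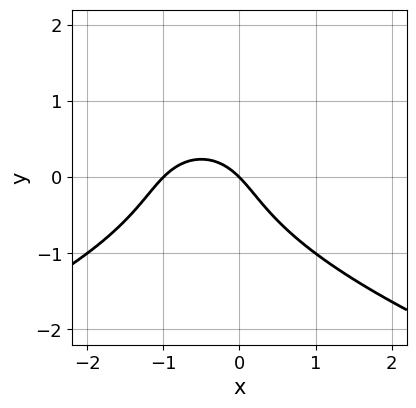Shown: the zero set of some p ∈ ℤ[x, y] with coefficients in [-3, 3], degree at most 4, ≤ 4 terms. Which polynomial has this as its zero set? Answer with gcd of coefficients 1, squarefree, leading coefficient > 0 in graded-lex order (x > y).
y^3 + x^2 + x + y

deg p = 3.
Observable constraints: it crosses the y-axis at the gridline y = 0; among the integer gridlines, it crosses the x-axis at x ∈ {-1, 0}.
The integer polynomial consistent with all of this is the stated p.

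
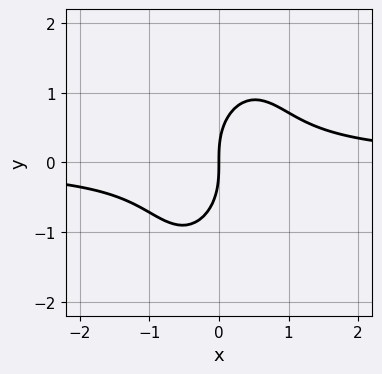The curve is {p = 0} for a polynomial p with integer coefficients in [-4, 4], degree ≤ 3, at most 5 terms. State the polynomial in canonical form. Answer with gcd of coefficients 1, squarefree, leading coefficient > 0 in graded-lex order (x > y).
3*x^2*y - x*y^2 + y^3 - 2*x

1. The degree is 3 — the shape is more complex than any degree-2 curve.
2. From the visible intercepts: it meets the y-axis at y = 0 (among the integer gridlines); it meets the x-axis at x = 0 (among the integer gridlines).
3. Fitting integer coefficients to these (and the overall shape) gives p.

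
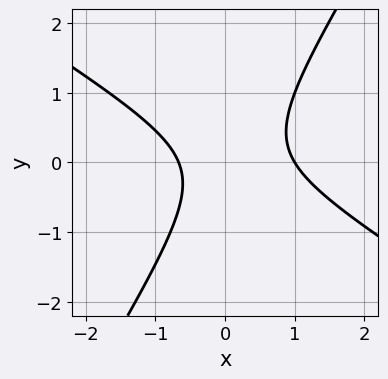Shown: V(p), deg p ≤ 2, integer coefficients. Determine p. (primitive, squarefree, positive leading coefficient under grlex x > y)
3*x^2 + 3*x*y - 3*y^2 - x - 2

deg p = 2. The shape is more complex than any degree-1 curve.
Reading off the gridlines: it meets the x-axis at x = 1 (among the integer gridlines); no y-intercept at any integer in the box.
The integer polynomial consistent with all of this is the stated p.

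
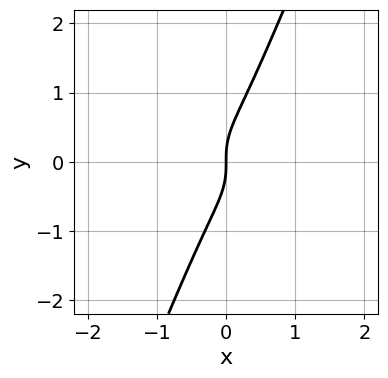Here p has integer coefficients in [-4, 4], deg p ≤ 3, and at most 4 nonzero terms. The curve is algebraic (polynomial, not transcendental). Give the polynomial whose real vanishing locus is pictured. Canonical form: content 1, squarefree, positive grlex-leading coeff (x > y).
3*x^3 + 2*x*y^2 - y^3 + x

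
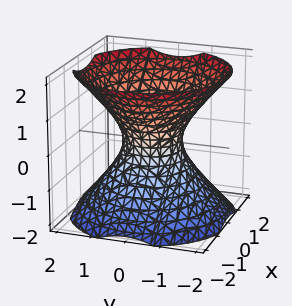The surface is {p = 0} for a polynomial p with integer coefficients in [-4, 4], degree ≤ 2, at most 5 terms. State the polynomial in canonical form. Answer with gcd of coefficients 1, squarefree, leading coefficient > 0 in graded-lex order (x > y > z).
3*x^2 + 3*y^2 - 3*z^2 - 2

The degree is 2 — one connected sheet with a waist; a quadric.
Symmetries: mirror symmetry z ↦ −z ⇒ only even powers of z; the z-axis is an axis of rotation, so x and y enter only as x² + y².
Reading off the gridlines: a circular section at z = 1 has radius between 1 and 2; the surface avoids every integer z-axis point in the box.
Putting this together gives p.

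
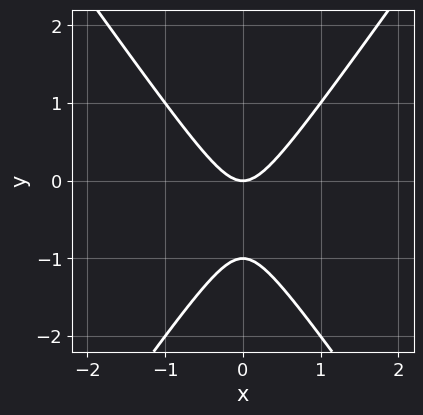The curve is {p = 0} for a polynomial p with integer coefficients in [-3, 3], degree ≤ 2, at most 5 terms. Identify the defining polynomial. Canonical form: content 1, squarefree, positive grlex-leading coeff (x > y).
2*x^2 - y^2 - y

(a) Degree: no degree-1 curve has this shape, so deg p = 2.
(b) Symmetries: the x ↦ −x reflection is a symmetry, so x appears only in even powers.
(c) Observable constraints: it meets the x-axis at x = 0 (among the integer gridlines); among the integer gridlines, it crosses the y-axis at y ∈ {-1, 0}.
(d) Putting this together gives p.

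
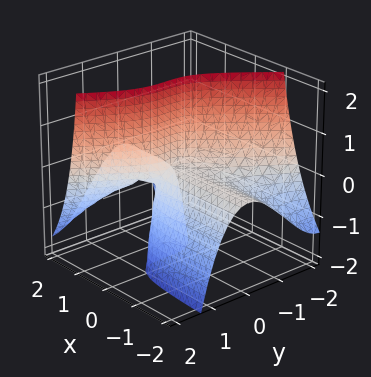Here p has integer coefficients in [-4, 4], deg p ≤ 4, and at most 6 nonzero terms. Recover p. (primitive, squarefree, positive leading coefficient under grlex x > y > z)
3*x*y^2 - 2*y^3 + 3*x*z - z

(a) Degree: the shape is more complex than any degree-2 surface, so deg p = 3.
(b) Checking where it meets the axes: every point of the x-axis in the box is on the surface; it meets the z-axis at z = 0 (among the integer gridlines).
(c) Assembling these constraints gives the stated polynomial.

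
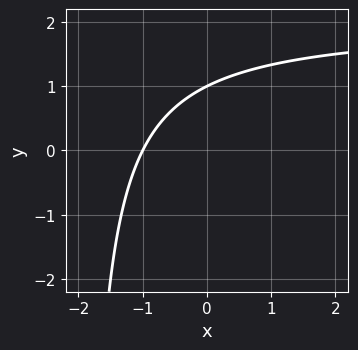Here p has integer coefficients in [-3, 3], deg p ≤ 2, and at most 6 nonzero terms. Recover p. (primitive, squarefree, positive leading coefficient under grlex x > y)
x*y - 2*x + 2*y - 2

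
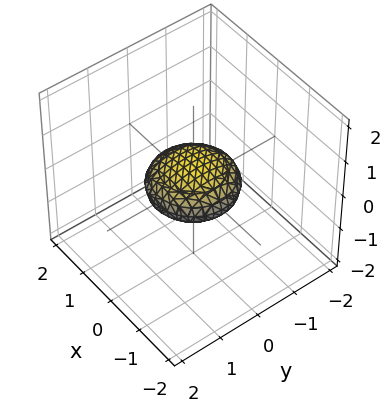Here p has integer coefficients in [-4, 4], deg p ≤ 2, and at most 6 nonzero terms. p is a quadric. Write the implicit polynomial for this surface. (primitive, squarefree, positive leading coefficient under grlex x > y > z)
Degree: bounded and convex; a quadric, so deg p = 2.
Symmetries: it's symmetric under z → −z, forcing even powers of z; every cross-section ⟂ z is a circle, so x, y appear only via x² + y².
Checking where it meets the axes: among the integer gridlines, it crosses the x-axis at x ∈ {-1, 1}; the y-axis gridline crossings are at y ∈ {-1, 1}; a circular section at z = 0 has radius exactly 1.
Fitting integer coefficients to these (and the overall shape) gives p.

x^2 + y^2 + 3*z^2 - 1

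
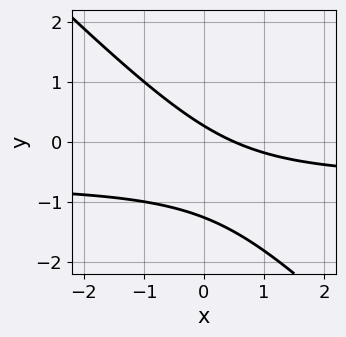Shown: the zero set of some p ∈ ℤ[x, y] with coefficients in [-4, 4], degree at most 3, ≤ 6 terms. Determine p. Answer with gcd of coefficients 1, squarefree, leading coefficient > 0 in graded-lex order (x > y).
3*x*y + 3*y^2 + 2*x + 3*y - 1

(a) Degree: a generic line meets the curve in up to 2 points, so deg p = 2.
(b) Solving for integer coefficients yields p as stated.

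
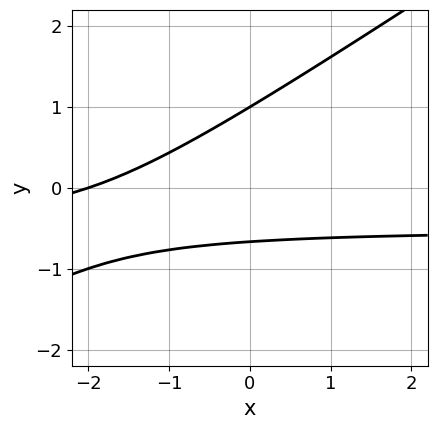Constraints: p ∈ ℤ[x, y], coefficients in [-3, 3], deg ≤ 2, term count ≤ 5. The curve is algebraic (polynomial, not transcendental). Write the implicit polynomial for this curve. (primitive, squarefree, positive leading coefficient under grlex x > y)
deg p = 2. A generic line meets the curve in up to 2 points.
Checking where it meets the axes: one y-axis crossing is at y = 1; it meets the x-axis at x = -2 (among the integer gridlines).
These observations pin down the coefficients.

2*x*y - 3*y^2 + x + y + 2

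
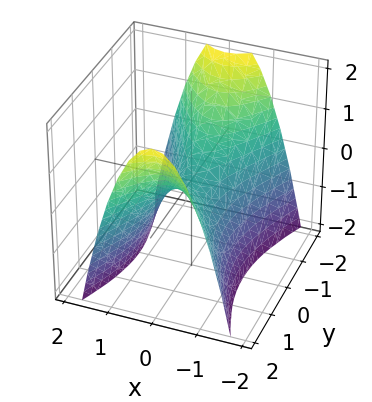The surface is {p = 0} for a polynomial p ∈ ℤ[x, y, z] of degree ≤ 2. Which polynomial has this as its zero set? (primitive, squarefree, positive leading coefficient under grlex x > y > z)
3*x^2 - y^2 + 2*z

deg p = 2.
Symmetries: mirror symmetry y ↦ −y ⇒ only even powers of y; mirror symmetry x ↦ −x ⇒ only even powers of x.
From the visible intercepts: one y-axis crossing is at y = 0; one x-axis crossing is at x = 0; it meets the z-axis at z = 0 (among the integer gridlines).
The integer polynomial consistent with all of this is the stated p.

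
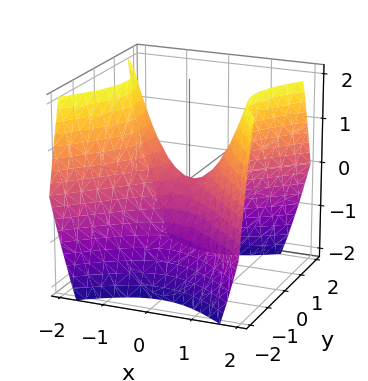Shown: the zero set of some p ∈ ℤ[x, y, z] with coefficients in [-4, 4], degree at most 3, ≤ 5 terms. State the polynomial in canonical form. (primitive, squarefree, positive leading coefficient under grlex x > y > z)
x^2 - y^2 - z

(a) The degree is 2 — a hyperbolic paraboloid; a quadric.
(b) Symmetries: mirror symmetry y ↦ −y ⇒ only even powers of y; the x ↦ −x reflection is a symmetry, so x appears only in even powers.
(c) Checking where it meets the axes: it meets the x-axis at x = 0 (among the integer gridlines); one y-axis crossing is at y = 0.
(d) These observations pin down the coefficients.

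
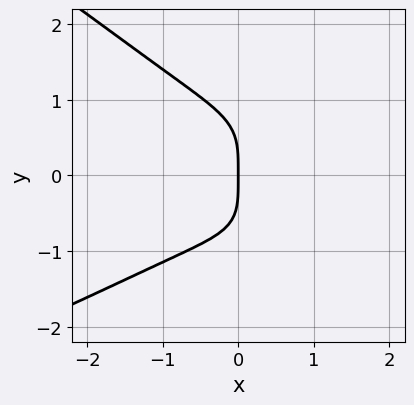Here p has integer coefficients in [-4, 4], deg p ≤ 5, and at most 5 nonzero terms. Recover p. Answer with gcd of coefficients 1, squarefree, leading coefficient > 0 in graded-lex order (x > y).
(a) deg p = 4.
(b) From the axis intercepts and sections: it meets the y-axis at y = 0 (among the integer gridlines); one x-axis crossing is at x = 0.
(c) Together with the visible shape, these determine p as stated.

x*y^3 + 2*y^4 + 2*x^3 + 3*x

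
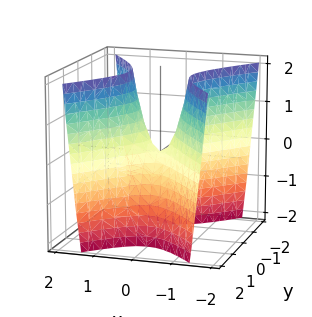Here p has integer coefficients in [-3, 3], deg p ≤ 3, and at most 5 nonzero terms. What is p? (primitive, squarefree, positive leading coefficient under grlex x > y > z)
deg p = 2. A hyperbolic paraboloid; a quadric.
Symmetries: mirror symmetry x ↦ −x ⇒ only even powers of x; the y ↦ −y reflection is a symmetry, so y appears only in even powers.
Checking where it meets the axes: it crosses the y-axis at the gridline y = 0; it meets the x-axis at x = 0 (among the integer gridlines); it crosses the z-axis at the gridline z = 0.
Matching integer coefficients to the picture gives p.

3*x^2 - 2*y^2 - z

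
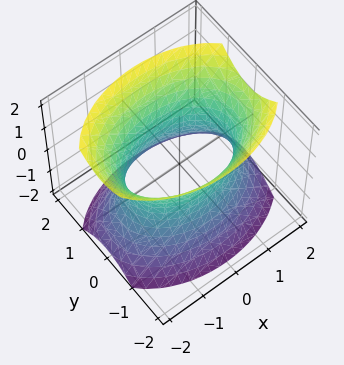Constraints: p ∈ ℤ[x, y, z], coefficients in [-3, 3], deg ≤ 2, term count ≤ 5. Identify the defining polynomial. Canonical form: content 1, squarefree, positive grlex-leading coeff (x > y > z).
1. The degree is 2 — an hourglass — one-sheet hyperboloid; a quadric.
2. Symmetries: mirror symmetry z ↦ −z ⇒ only even powers of z; the y ↦ −y reflection is a symmetry, so y appears only in even powers; it's symmetric under x → −x, forcing even powers of x.
3. Observable constraints: the y-axis gridline crossings are at y ∈ {-1, 1}; no z-intercept at any integer in the box.
4. The integer polynomial consistent with all of this is the stated p.

x^2 + 2*y^2 - z^2 - 2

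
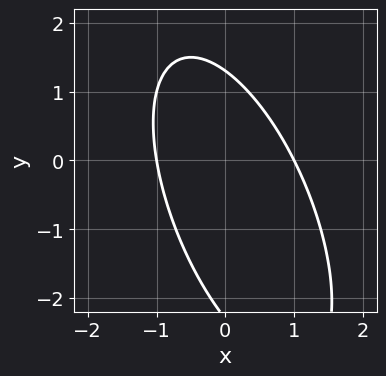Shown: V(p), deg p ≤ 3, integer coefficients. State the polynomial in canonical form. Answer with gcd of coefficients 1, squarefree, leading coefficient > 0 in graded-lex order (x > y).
3*x^2 + 2*x*y + y^2 + y - 3

1. Degree: a generic line meets the curve in up to 2 points, so deg p = 2.
2. Reading off the gridlines: the x-axis gridline crossings are at x ∈ {-1, 1}.
3. Together with the visible shape, these determine p as stated.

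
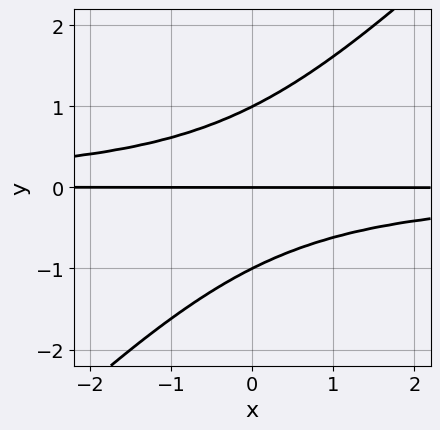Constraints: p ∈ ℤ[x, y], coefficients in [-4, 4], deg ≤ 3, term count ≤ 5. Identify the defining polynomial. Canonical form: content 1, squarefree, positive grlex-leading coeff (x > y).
(a) deg p = 3. No degree-2 curve has this shape.
(b) From the visible intercepts: every point of the x-axis in the box is on the curve; among the integer gridlines, it crosses the y-axis at y ∈ {-1, 0, 1}.
(c) Together with the visible shape, these determine p as stated.

x*y^2 - y^3 + y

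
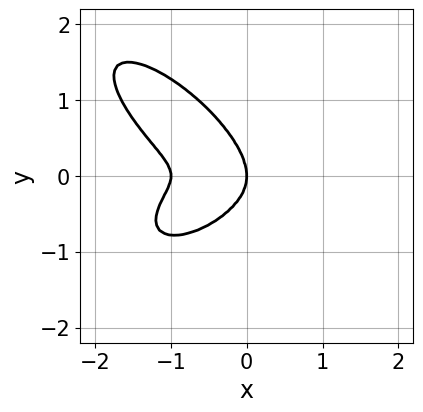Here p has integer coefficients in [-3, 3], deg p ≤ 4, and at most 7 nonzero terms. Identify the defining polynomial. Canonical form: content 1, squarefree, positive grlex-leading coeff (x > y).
x^4 + x*y^3 + 2*y^4 + x^3 + 2*x*y^2

1. Degree: no degree-3 curve has this shape, so deg p = 4.
2. From the axis intercepts and sections: it crosses the y-axis at the gridline y = 0; the x-axis gridline crossings are at x ∈ {-1, 0}.
3. The integer polynomial consistent with all of this is the stated p.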